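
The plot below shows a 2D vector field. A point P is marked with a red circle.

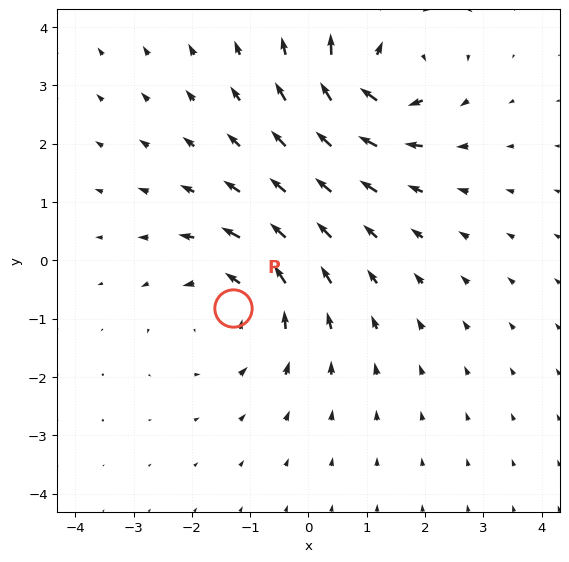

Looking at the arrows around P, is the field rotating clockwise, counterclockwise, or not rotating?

Near P at (-1.3, -0.8) the arrows circulate counterclockwise. The curl (z-component) there is about +4; positive curl means counterclockwise rotation.

counterclockwise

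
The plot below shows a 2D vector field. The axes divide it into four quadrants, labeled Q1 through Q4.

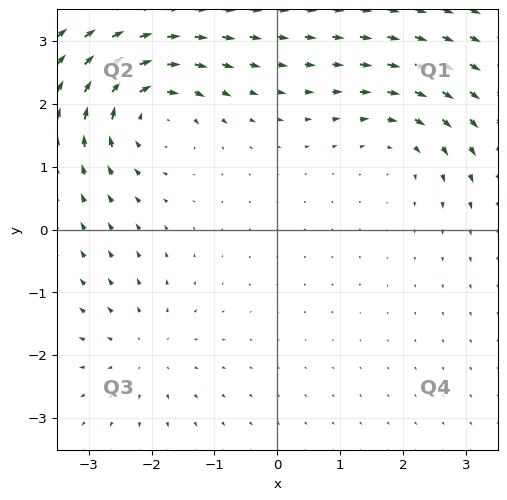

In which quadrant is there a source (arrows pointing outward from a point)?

The source sits at approximately (-2.1, -1.9), which lies in quadrant Q3. The divergence there is about +3, positive as expected for a source.

Q3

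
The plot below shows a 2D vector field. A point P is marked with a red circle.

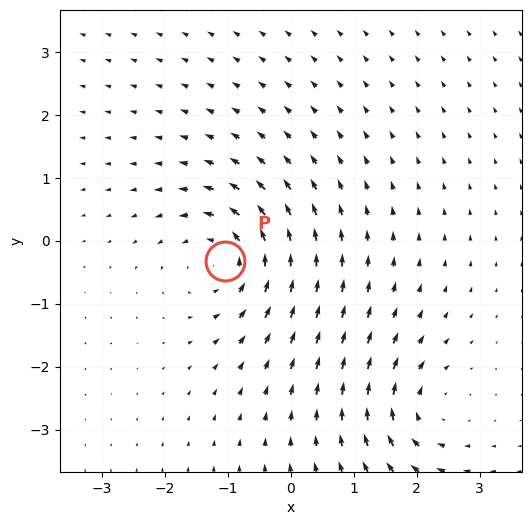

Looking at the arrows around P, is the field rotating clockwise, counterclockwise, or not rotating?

Near P at (-1.0, -0.3) the arrows circulate counterclockwise. The curl (z-component) there is about +5; positive curl means counterclockwise rotation.

counterclockwise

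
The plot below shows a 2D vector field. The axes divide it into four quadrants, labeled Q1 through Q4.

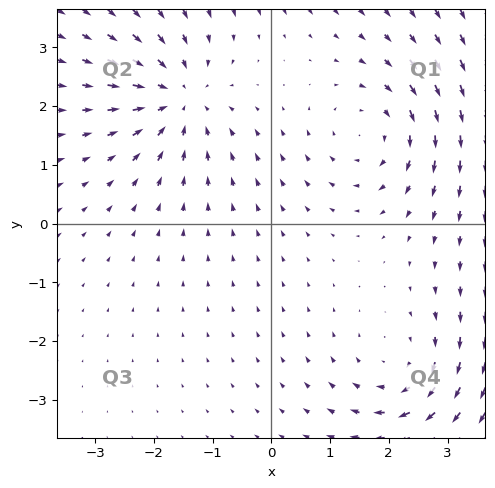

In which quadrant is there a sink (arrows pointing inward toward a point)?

Q2

The sink sits at approximately (-1.6, 2.1), which lies in quadrant Q2. The divergence there is about -4, negative as expected for a sink.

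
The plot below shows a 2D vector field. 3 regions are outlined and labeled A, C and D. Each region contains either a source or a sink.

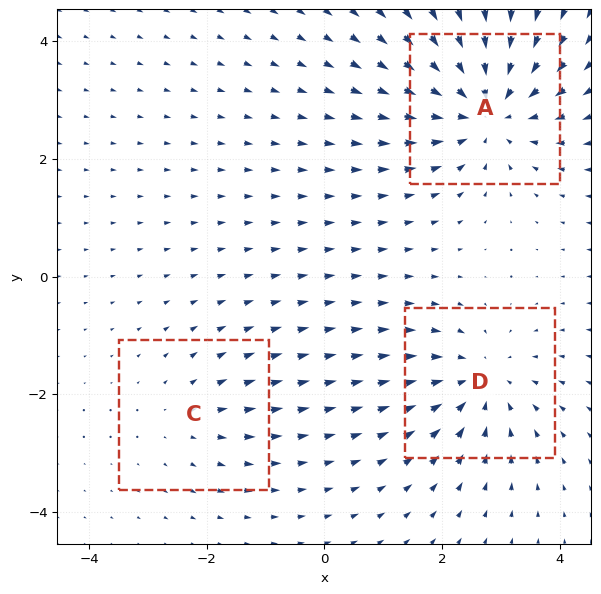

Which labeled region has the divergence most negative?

Divergence at each region's feature centre — A: about -5, C: about +2, D: about -3. Region A is most negative.

A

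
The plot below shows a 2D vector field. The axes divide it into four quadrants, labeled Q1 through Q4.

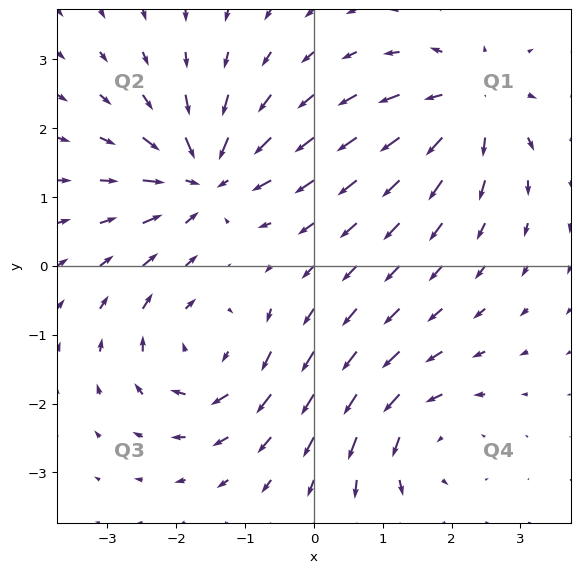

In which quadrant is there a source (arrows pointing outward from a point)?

The source sits at approximately (2.3, 2.4), which lies in quadrant Q1. The divergence there is about +5, positive as expected for a source.

Q1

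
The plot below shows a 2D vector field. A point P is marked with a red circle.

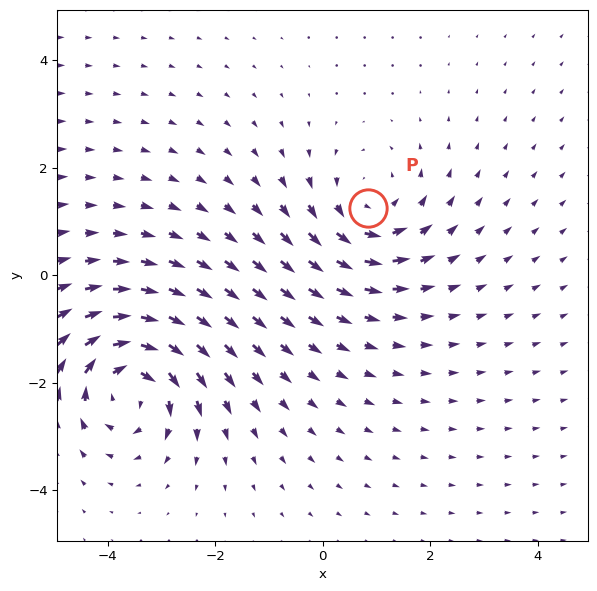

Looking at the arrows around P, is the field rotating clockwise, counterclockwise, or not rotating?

counterclockwise

Near P at (0.8, 1.3) the arrows circulate counterclockwise. The curl (z-component) there is about +2; positive curl means counterclockwise rotation.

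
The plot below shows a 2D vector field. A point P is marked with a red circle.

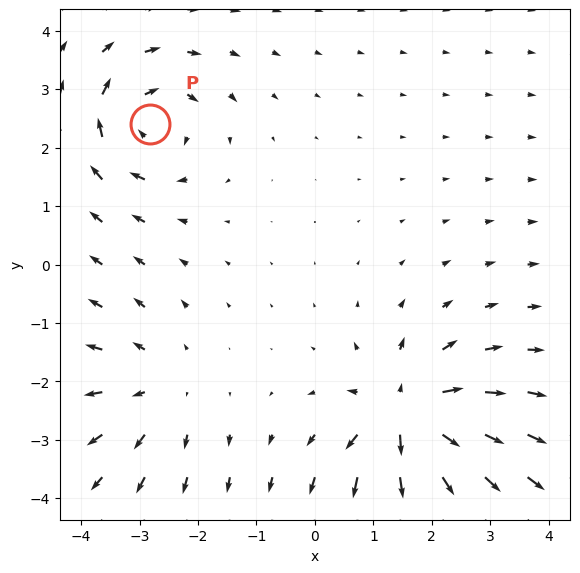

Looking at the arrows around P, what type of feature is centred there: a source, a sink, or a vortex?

At P (-2.8, 2.4) the arrows circulate clockwise. Divergence ≈0, curl about -4 — near-zero divergence with nonzero curl is a vortex.

vortex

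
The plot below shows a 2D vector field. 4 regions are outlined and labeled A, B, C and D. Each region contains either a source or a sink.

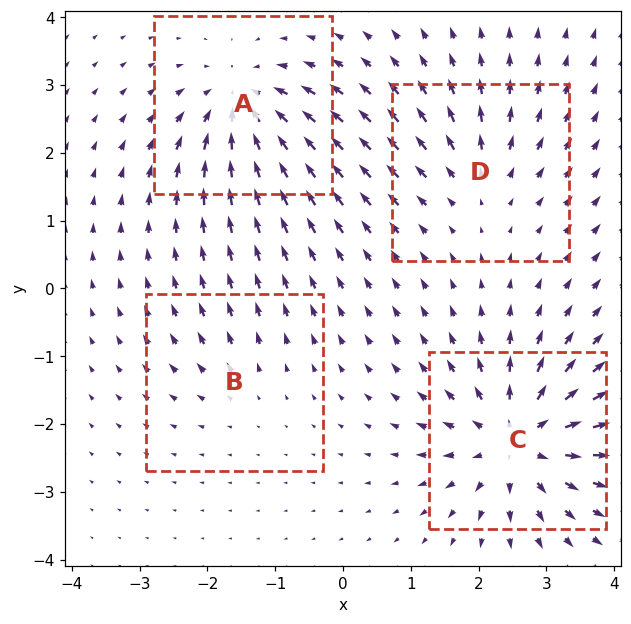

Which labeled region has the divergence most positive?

Divergence at each region's feature centre — A: about -6, B: about +3, C: about +8, D: about +4. Region C is most positive.

C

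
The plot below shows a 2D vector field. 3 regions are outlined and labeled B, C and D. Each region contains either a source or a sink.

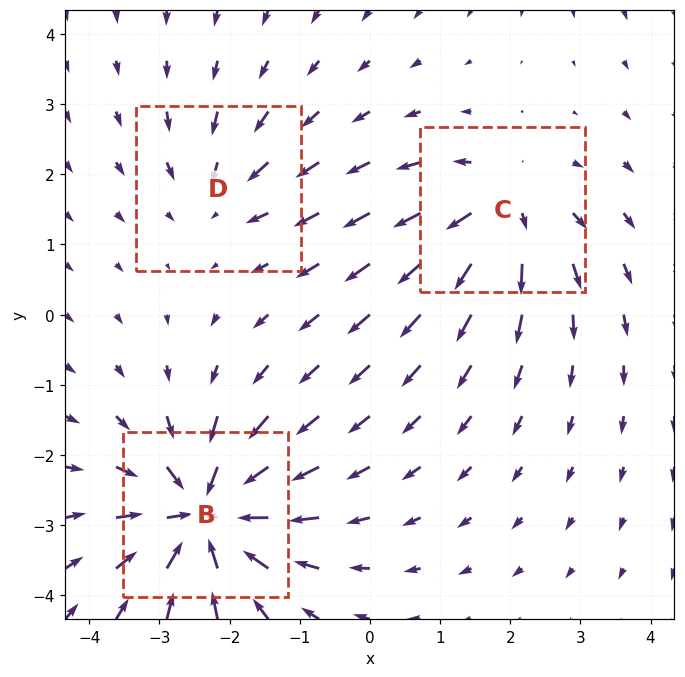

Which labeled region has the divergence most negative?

B

Divergence at each region's feature centre — B: about -6, C: about +4, D: about -3. Region B is most negative.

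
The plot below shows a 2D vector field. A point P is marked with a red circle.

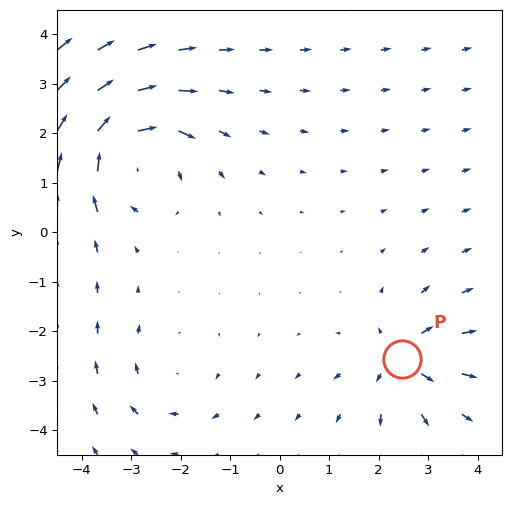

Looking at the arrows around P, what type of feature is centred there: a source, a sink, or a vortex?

source

At P (2.5, -2.6) the arrows spread outward. Divergence about +4, curl ≈0 — positive divergence with near-zero curl is a source.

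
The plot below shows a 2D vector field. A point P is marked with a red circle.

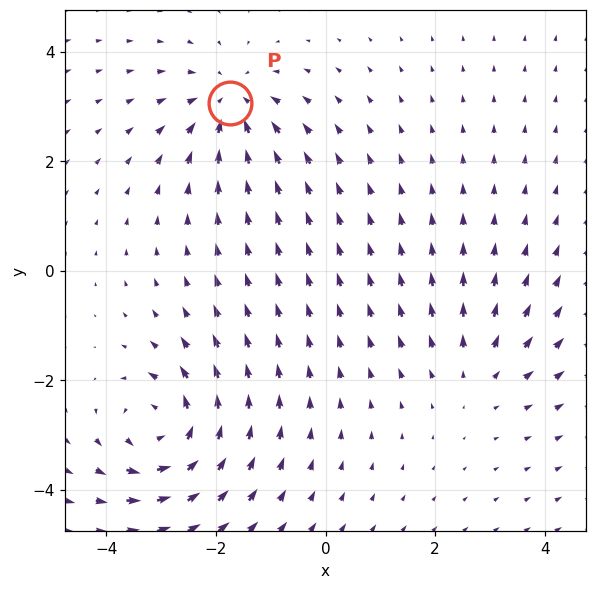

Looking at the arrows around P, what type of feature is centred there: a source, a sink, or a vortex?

At P (-1.7, 3.1) the arrows converge inward. Divergence about -4, curl ≈0 — negative divergence with near-zero curl is a sink.

sink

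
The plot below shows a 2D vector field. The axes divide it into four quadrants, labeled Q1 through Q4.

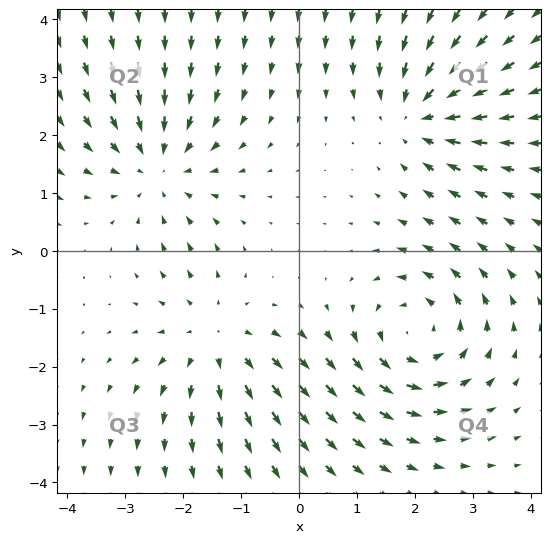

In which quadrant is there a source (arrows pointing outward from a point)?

The source sits at approximately (-1.4, -1.5), which lies in quadrant Q3. The divergence there is about +3, positive as expected for a source.

Q3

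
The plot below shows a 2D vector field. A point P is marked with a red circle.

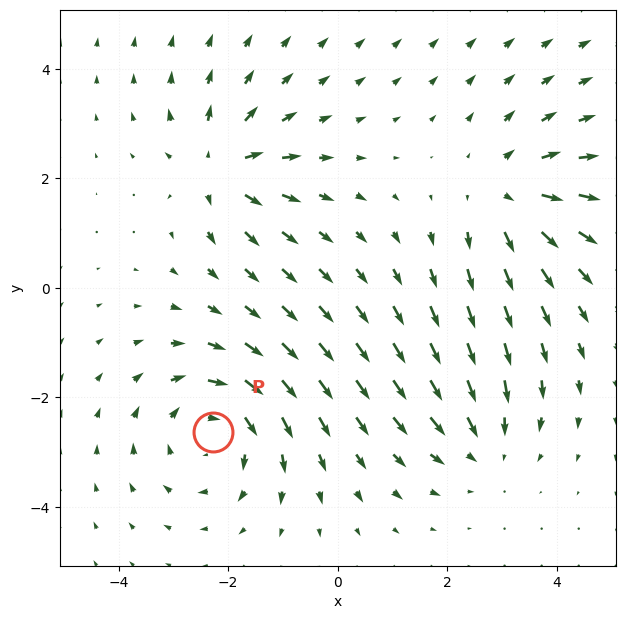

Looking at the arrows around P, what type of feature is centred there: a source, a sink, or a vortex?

At P (-2.3, -2.6) the arrows circulate clockwise. Divergence ≈0, curl about -4 — near-zero divergence with nonzero curl is a vortex.

vortex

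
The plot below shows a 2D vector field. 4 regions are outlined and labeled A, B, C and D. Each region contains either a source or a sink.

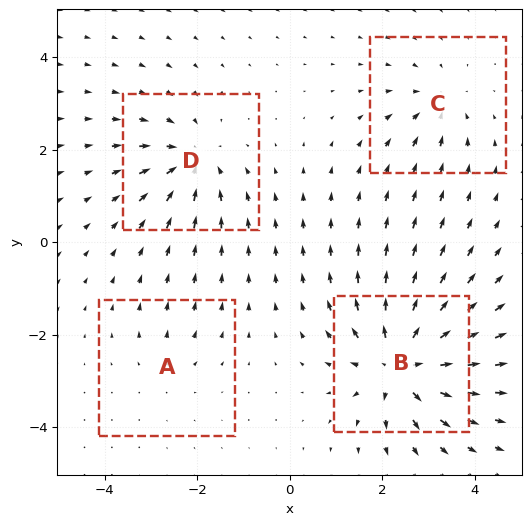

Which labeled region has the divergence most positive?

Divergence at each region's feature centre — A: about +2, B: about +7, C: about -4, D: about -5. Region B is most positive.

B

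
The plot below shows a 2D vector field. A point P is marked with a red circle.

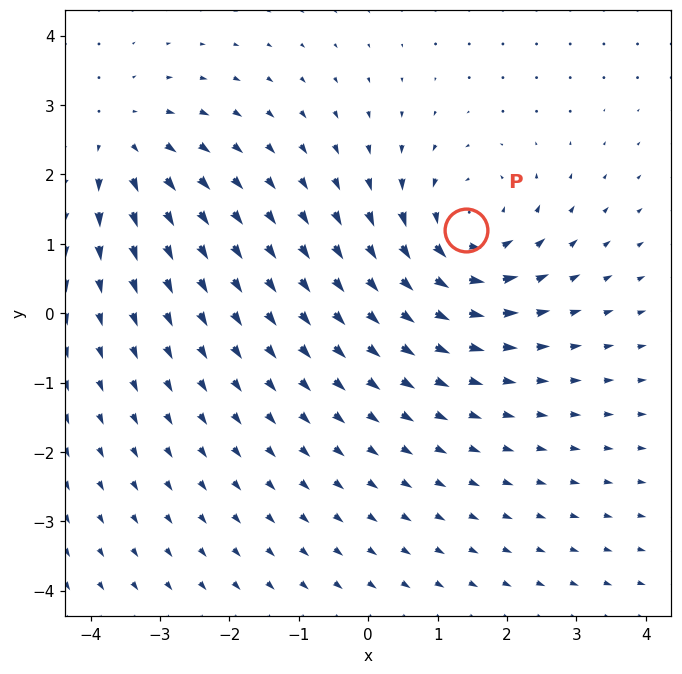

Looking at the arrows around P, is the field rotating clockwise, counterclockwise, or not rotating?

counterclockwise

Near P at (1.4, 1.2) the arrows circulate counterclockwise. The curl (z-component) there is about +5; positive curl means counterclockwise rotation.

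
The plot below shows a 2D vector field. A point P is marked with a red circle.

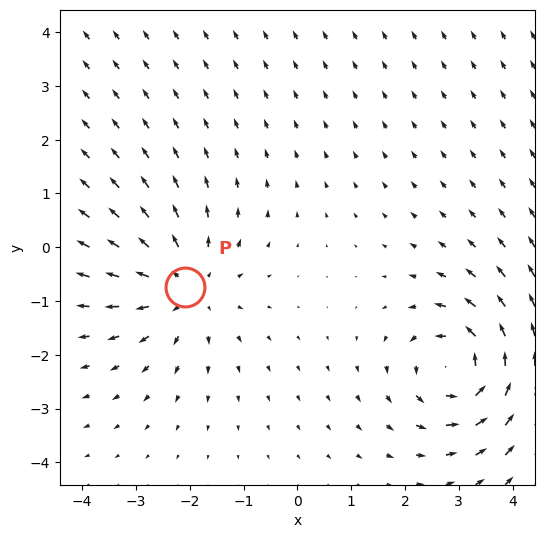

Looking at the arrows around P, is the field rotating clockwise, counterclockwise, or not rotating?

Near P at (-2.1, -0.7) the arrows show no circulation. The curl there is ≈0.

not rotating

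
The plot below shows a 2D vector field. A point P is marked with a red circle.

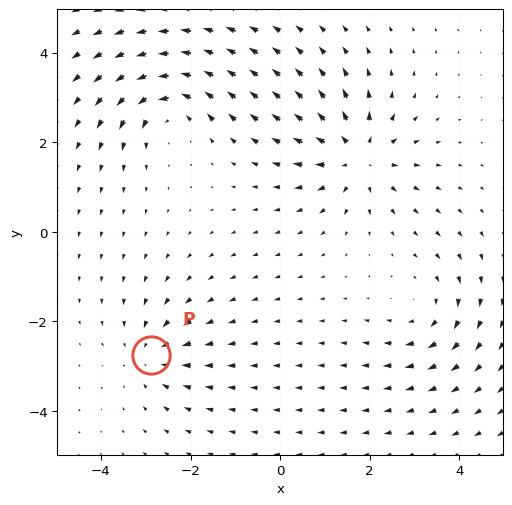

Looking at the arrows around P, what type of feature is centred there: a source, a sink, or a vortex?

sink

At P (-2.9, -2.8) the arrows converge inward. Divergence about -3, curl ≈0 — negative divergence with near-zero curl is a sink.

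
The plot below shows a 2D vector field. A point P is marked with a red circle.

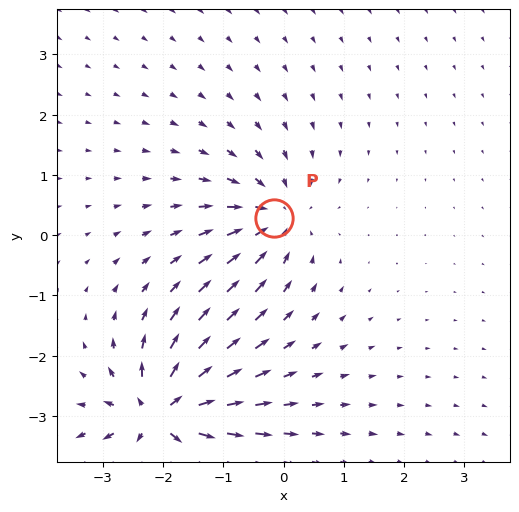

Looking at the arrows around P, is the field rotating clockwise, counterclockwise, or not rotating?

Near P at (-0.2, 0.3) the arrows show no circulation. The curl there is ≈0.

not rotating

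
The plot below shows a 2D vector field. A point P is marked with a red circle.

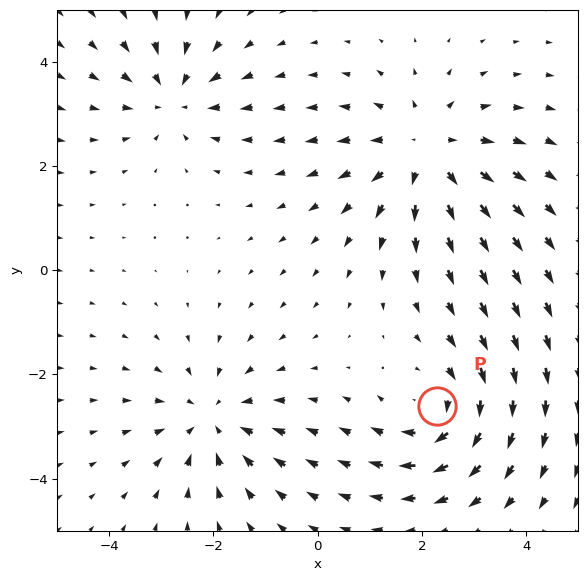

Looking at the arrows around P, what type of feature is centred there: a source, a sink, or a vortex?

At P (2.3, -2.6) the arrows circulate clockwise. Divergence ≈0, curl about -4 — near-zero divergence with nonzero curl is a vortex.

vortex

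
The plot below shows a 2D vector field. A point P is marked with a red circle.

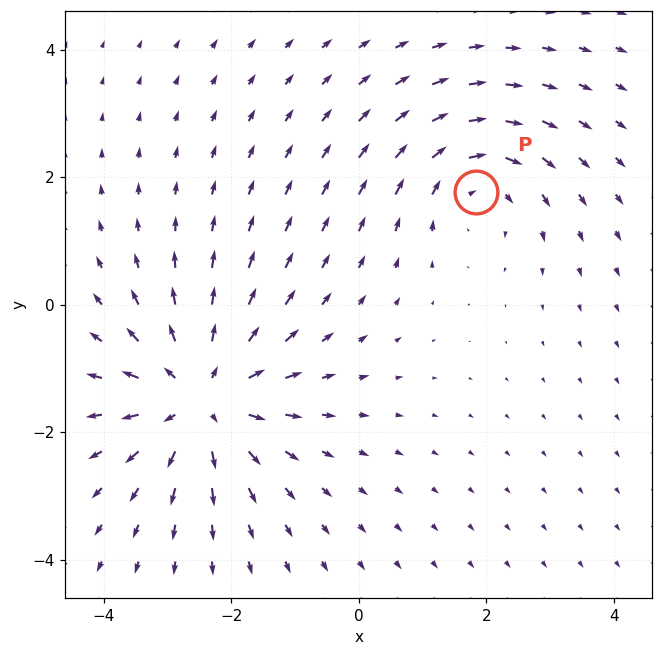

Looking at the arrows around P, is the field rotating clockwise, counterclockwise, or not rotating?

clockwise

Near P at (1.8, 1.8) the arrows circulate clockwise. The curl (z-component) there is about -3; negative curl means clockwise rotation.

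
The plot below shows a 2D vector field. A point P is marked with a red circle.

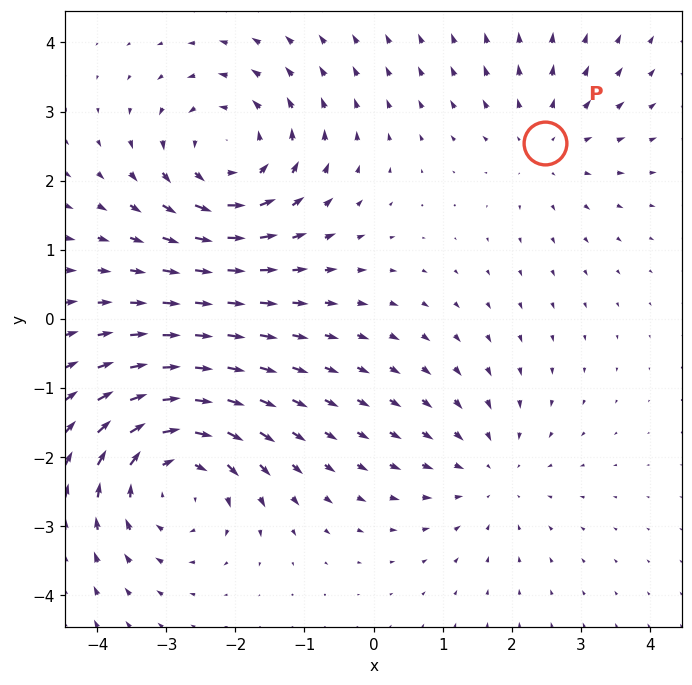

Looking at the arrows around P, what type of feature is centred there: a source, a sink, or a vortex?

At P (2.5, 2.5) the arrows spread outward. Divergence about +3, curl ≈0 — positive divergence with near-zero curl is a source.

source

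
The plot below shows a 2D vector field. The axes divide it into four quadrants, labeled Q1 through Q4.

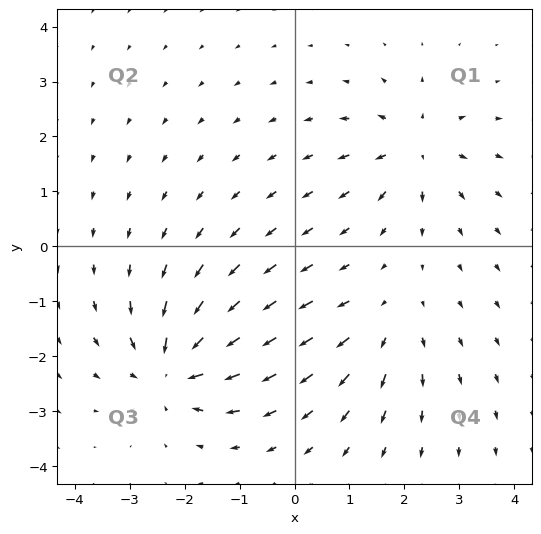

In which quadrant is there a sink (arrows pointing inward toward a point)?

The sink sits at approximately (-2.2, -2.2), which lies in quadrant Q3. The divergence there is about -5, negative as expected for a sink.

Q3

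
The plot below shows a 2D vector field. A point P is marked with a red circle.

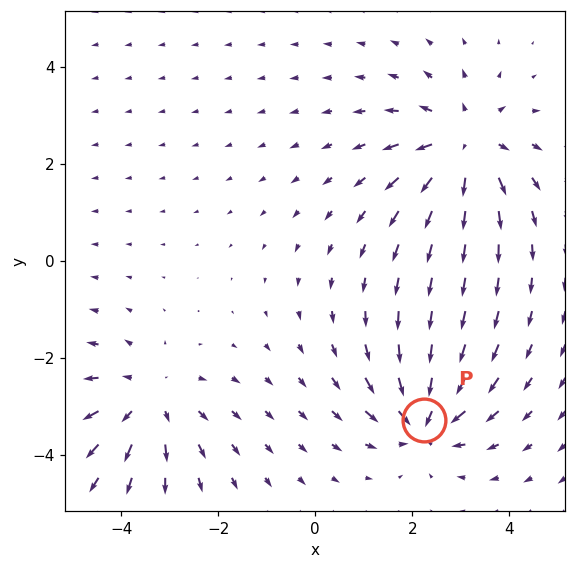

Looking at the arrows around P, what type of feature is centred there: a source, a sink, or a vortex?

At P (2.2, -3.3) the arrows converge inward. Divergence about -5, curl ≈0 — negative divergence with near-zero curl is a sink.

sink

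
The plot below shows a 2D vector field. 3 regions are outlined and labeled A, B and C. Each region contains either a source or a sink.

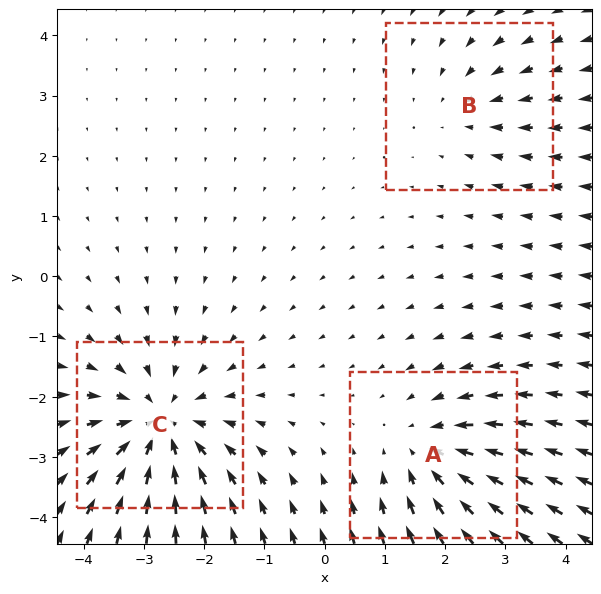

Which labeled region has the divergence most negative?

Divergence at each region's feature centre — A: about -3, B: about -2, C: about -5. Region C is most negative.

C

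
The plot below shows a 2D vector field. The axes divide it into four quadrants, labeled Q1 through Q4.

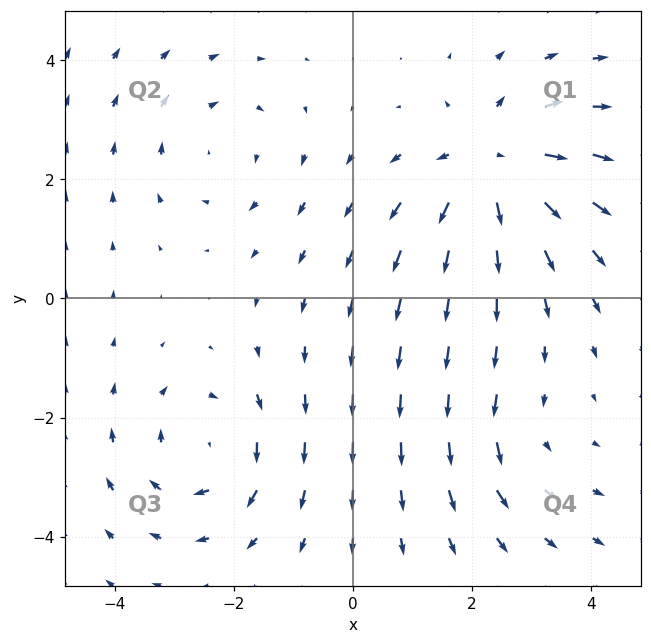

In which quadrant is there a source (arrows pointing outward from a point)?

The source sits at approximately (2.3, 2.2), which lies in quadrant Q1. The divergence there is about +5, positive as expected for a source.

Q1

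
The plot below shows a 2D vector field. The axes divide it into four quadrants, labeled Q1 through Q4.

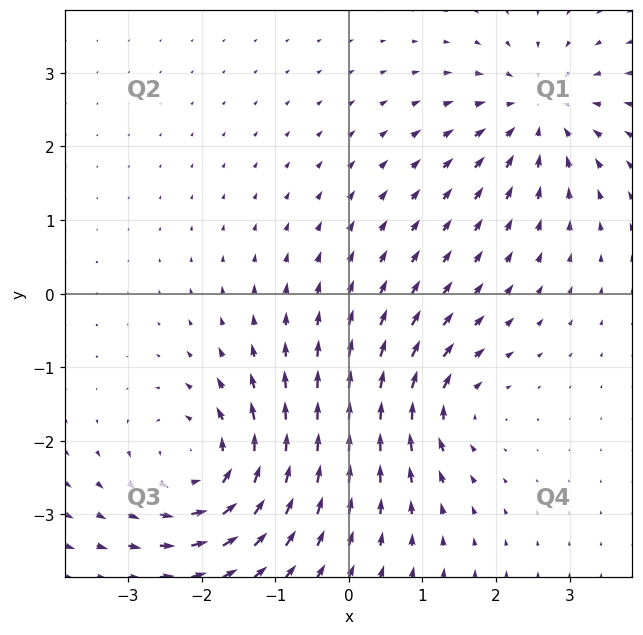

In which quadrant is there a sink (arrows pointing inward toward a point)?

The sink sits at approximately (2.6, 2.5), which lies in quadrant Q1. The divergence there is about -5, negative as expected for a sink.

Q1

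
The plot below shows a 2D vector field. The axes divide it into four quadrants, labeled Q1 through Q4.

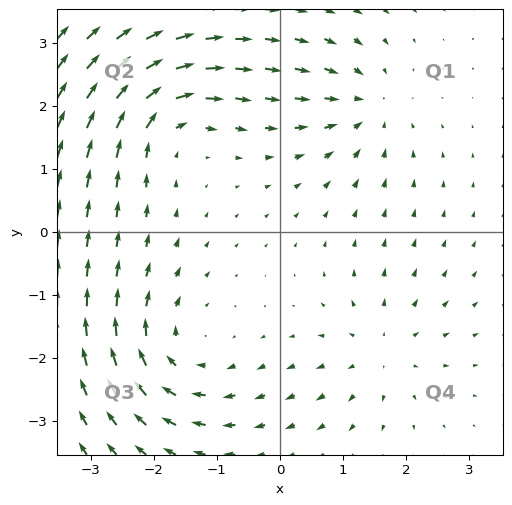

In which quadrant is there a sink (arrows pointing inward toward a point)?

Q1

The sink sits at approximately (1.4, 2.0), which lies in quadrant Q1. The divergence there is about -4, negative as expected for a sink.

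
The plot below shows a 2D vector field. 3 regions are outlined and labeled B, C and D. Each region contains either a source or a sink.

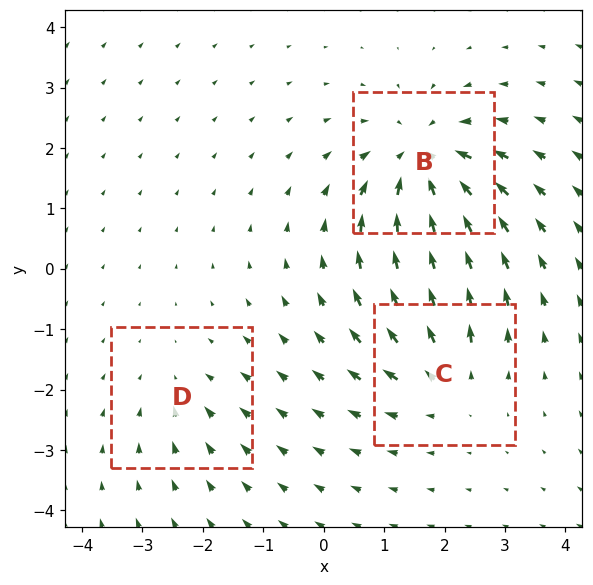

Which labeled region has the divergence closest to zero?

D

Divergence at each region's feature centre — B: about -5, C: about +3, D: about -2. Region D is closest to zero.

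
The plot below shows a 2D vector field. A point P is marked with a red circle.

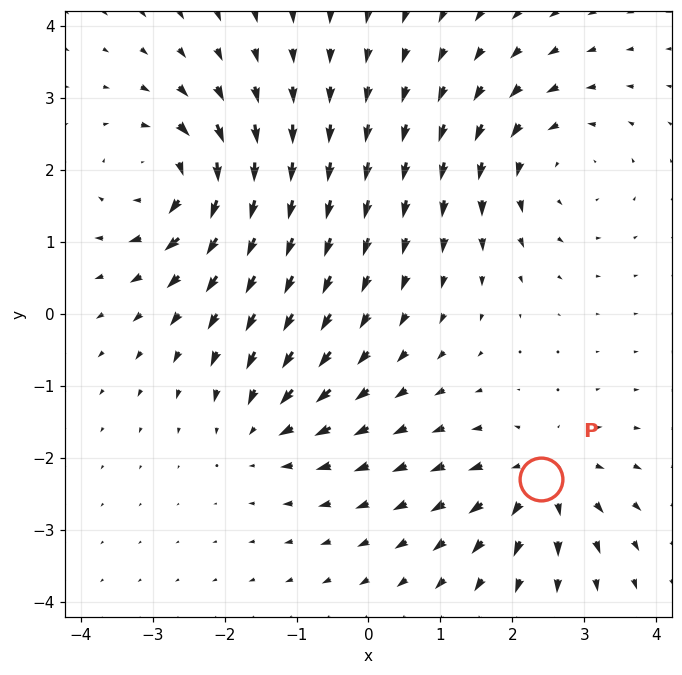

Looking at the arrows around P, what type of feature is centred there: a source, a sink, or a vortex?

source

At P (2.4, -2.3) the arrows spread outward. Divergence about +4, curl ≈0 — positive divergence with near-zero curl is a source.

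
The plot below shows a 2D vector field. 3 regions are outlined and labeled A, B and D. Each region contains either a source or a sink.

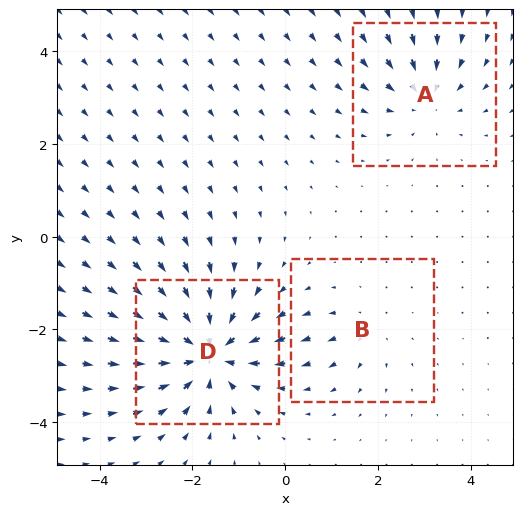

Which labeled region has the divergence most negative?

Divergence at each region's feature centre — A: about -3, B: about +2, D: about -6. Region D is most negative.

D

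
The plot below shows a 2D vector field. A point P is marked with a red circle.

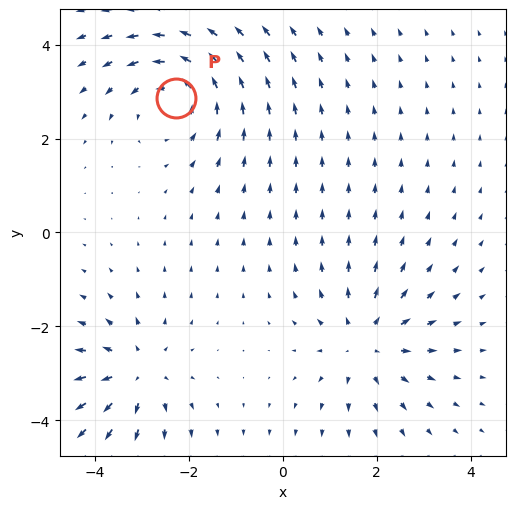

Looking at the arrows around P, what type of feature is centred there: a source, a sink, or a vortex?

vortex

At P (-2.3, 2.9) the arrows circulate counterclockwise. Divergence ≈0, curl about +5 — near-zero divergence with nonzero curl is a vortex.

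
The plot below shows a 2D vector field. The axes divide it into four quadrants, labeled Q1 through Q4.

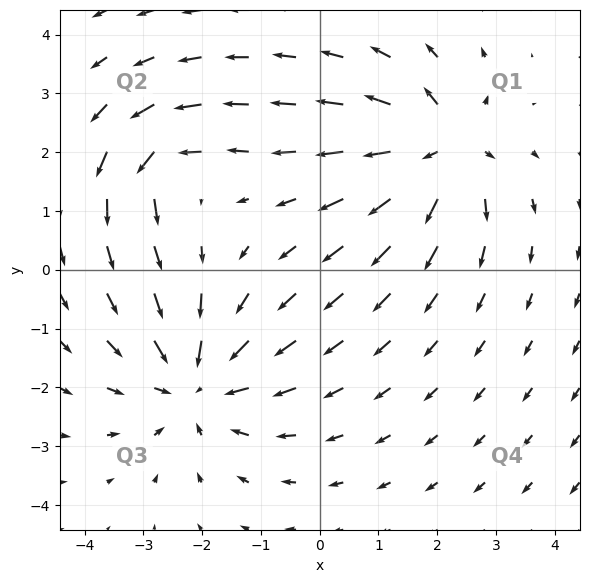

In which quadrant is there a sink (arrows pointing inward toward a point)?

Q3

The sink sits at approximately (-2.1, -1.9), which lies in quadrant Q3. The divergence there is about -4, negative as expected for a sink.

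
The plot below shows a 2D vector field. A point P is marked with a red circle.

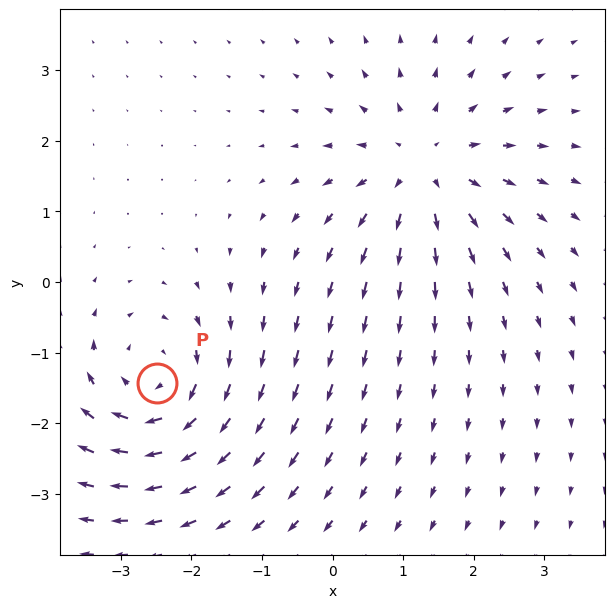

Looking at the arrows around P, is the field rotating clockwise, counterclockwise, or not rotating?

clockwise

Near P at (-2.5, -1.4) the arrows circulate clockwise. The curl (z-component) there is about -5; negative curl means clockwise rotation.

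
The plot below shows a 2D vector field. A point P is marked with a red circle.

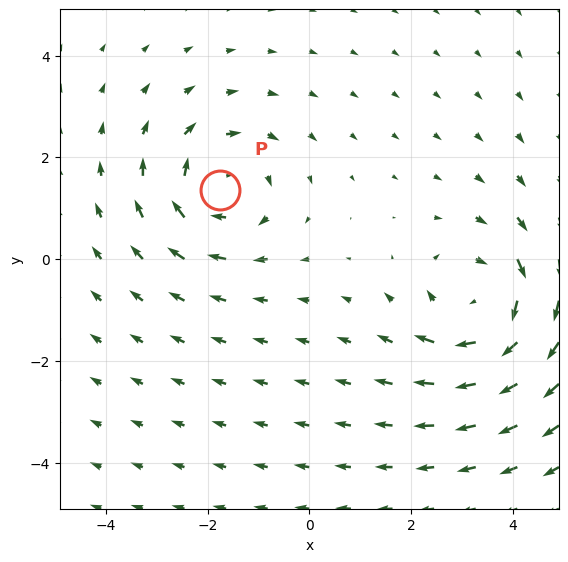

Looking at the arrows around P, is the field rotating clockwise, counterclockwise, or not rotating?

Near P at (-1.8, 1.4) the arrows circulate clockwise. The curl (z-component) there is about -3; negative curl means clockwise rotation.

clockwise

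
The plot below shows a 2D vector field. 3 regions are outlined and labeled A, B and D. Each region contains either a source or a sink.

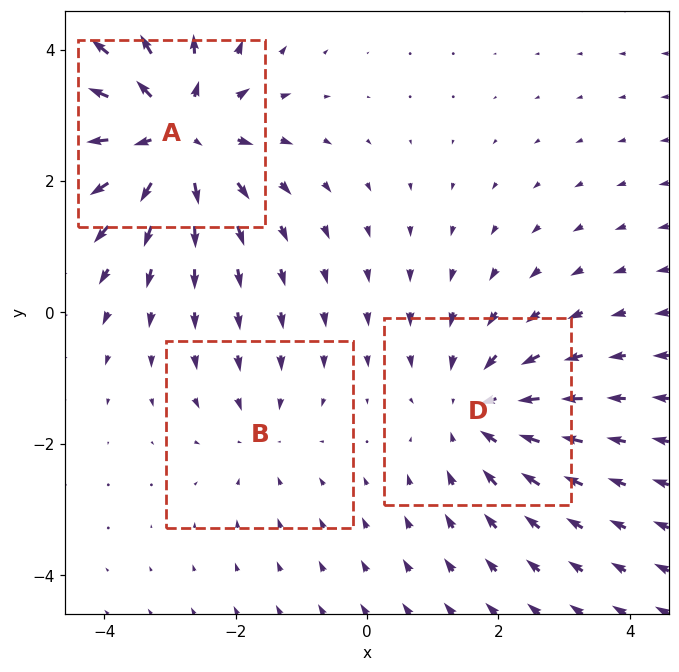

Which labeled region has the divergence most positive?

Divergence at each region's feature centre — A: about +5, B: about -2, D: about -3. Region A is most positive.

A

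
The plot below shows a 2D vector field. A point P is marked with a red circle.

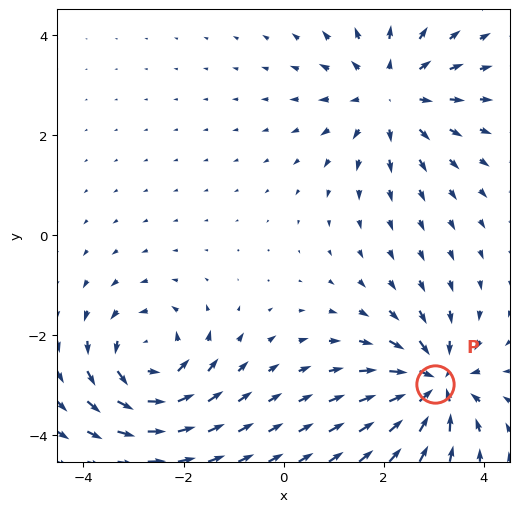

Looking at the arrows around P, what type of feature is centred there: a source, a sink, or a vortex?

sink

At P (3.0, -3.0) the arrows converge inward. Divergence about -7, curl ≈0 — negative divergence with near-zero curl is a sink.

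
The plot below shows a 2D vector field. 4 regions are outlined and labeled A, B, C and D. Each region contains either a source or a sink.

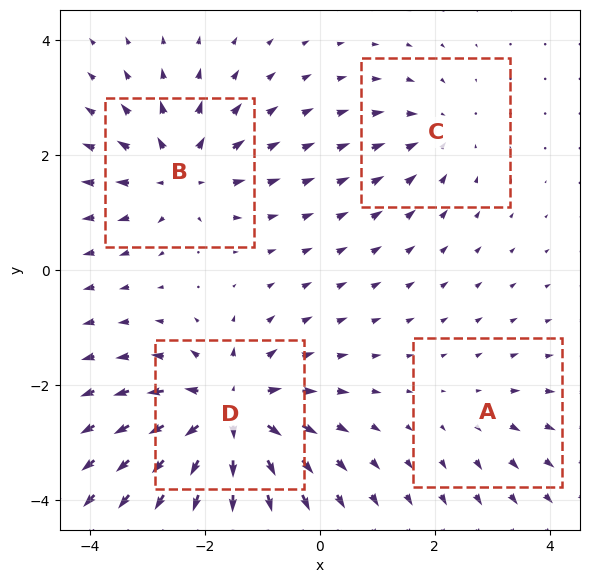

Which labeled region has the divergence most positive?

D

Divergence at each region's feature centre — A: about +2, B: about +5, C: about -3, D: about +8. Region D is most positive.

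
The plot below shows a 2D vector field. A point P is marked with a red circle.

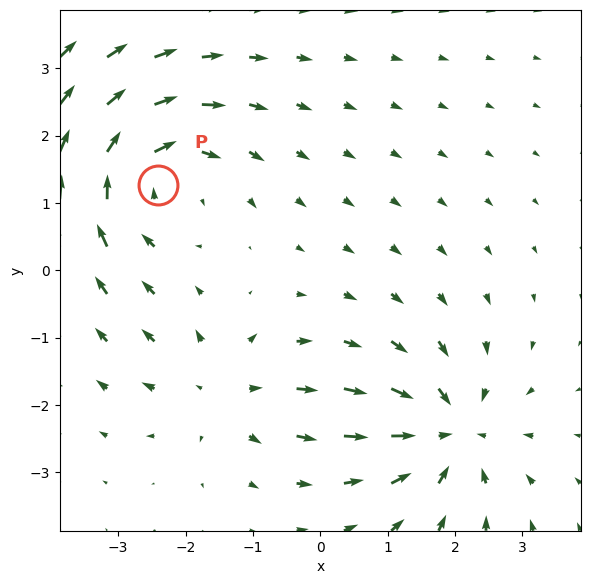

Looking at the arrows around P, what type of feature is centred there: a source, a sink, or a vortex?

At P (-2.4, 1.3) the arrows circulate clockwise. Divergence ≈0, curl about -5 — near-zero divergence with nonzero curl is a vortex.

vortex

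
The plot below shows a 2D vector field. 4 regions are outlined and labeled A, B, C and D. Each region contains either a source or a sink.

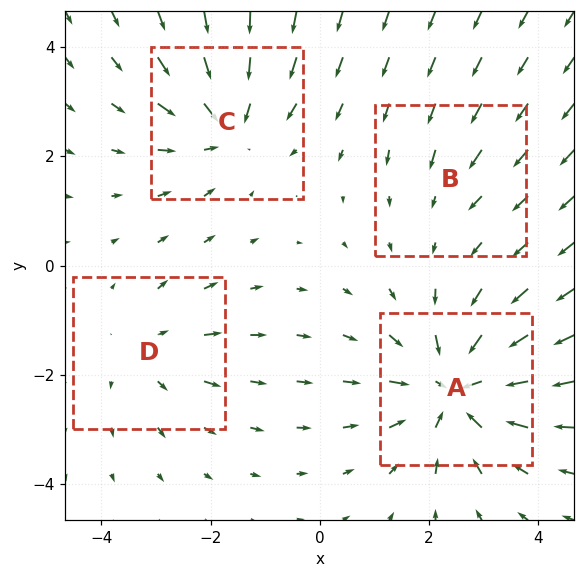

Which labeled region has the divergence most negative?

Divergence at each region's feature centre — A: about -6, B: about -2, C: about -4, D: about +3. Region A is most negative.

A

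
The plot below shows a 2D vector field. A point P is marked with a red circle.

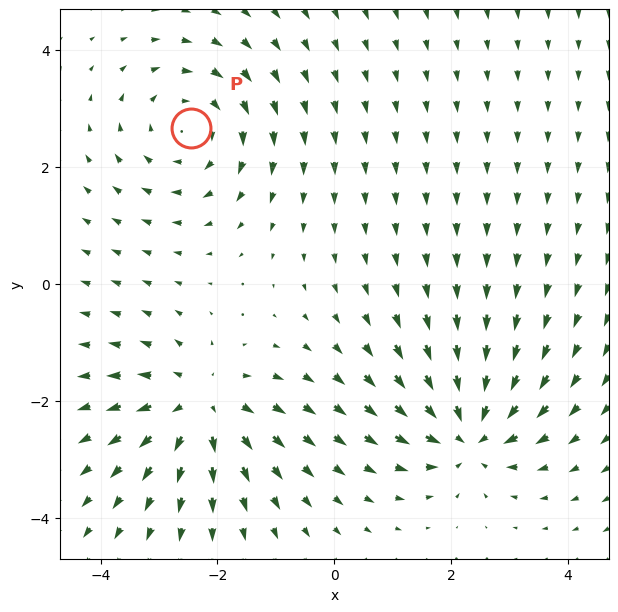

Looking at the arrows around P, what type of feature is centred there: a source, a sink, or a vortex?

At P (-2.5, 2.7) the arrows circulate clockwise. Divergence ≈0, curl about -4 — near-zero divergence with nonzero curl is a vortex.

vortex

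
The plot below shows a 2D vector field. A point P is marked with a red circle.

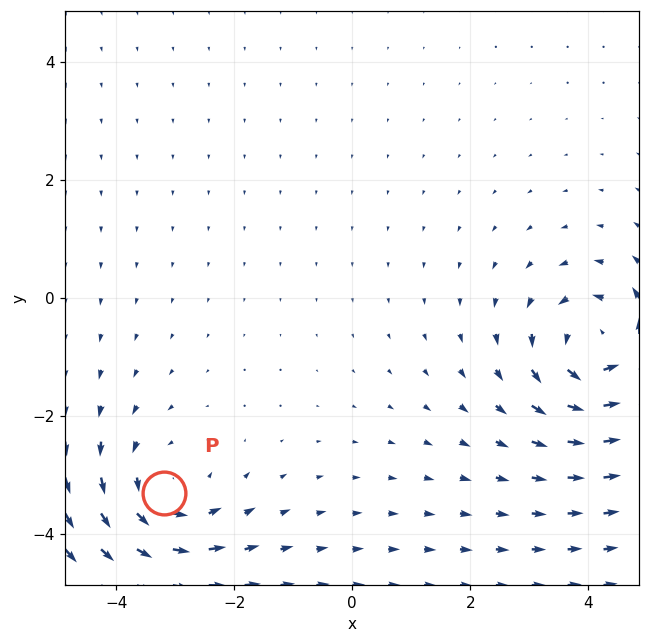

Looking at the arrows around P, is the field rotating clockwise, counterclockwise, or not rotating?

Near P at (-3.2, -3.3) the arrows circulate counterclockwise. The curl (z-component) there is about +4; positive curl means counterclockwise rotation.

counterclockwise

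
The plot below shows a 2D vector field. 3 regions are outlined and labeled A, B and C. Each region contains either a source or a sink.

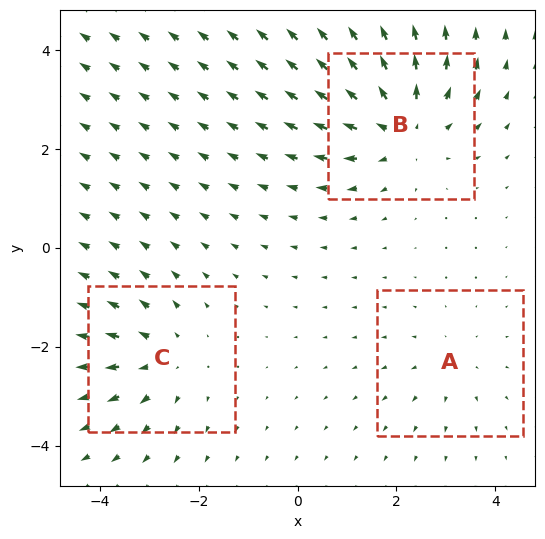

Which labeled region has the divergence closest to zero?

A

Divergence at each region's feature centre — A: about +2, B: about +4, C: about +3. Region A is closest to zero.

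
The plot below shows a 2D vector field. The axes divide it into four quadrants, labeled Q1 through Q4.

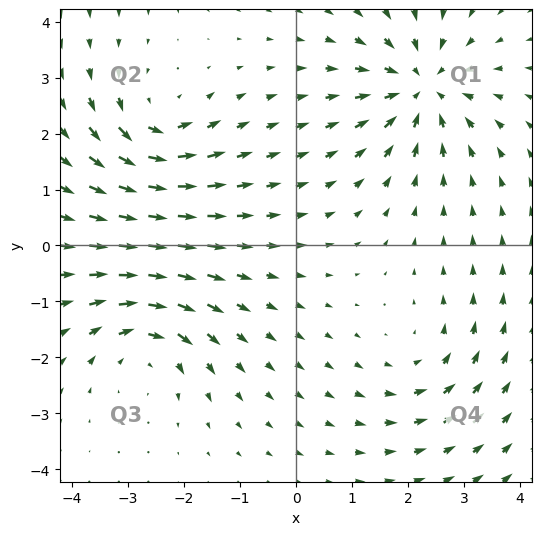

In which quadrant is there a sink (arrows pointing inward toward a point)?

Q1

The sink sits at approximately (2.2, 2.8), which lies in quadrant Q1. The divergence there is about -5, negative as expected for a sink.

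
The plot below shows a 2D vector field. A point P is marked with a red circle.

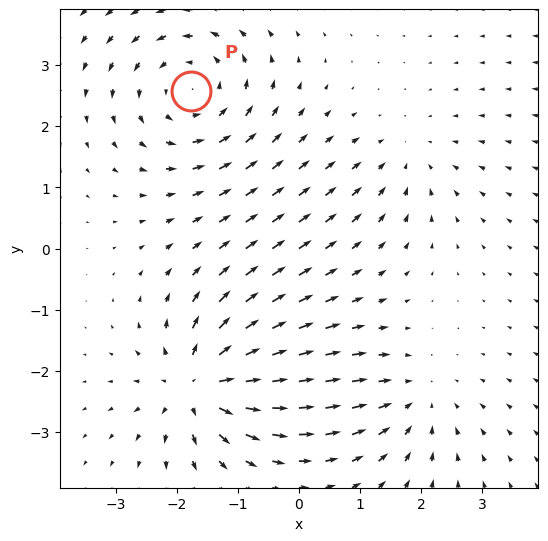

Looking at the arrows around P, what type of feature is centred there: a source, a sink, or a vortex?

At P (-1.8, 2.6) the arrows circulate counterclockwise. Divergence ≈0, curl about +4 — near-zero divergence with nonzero curl is a vortex.

vortex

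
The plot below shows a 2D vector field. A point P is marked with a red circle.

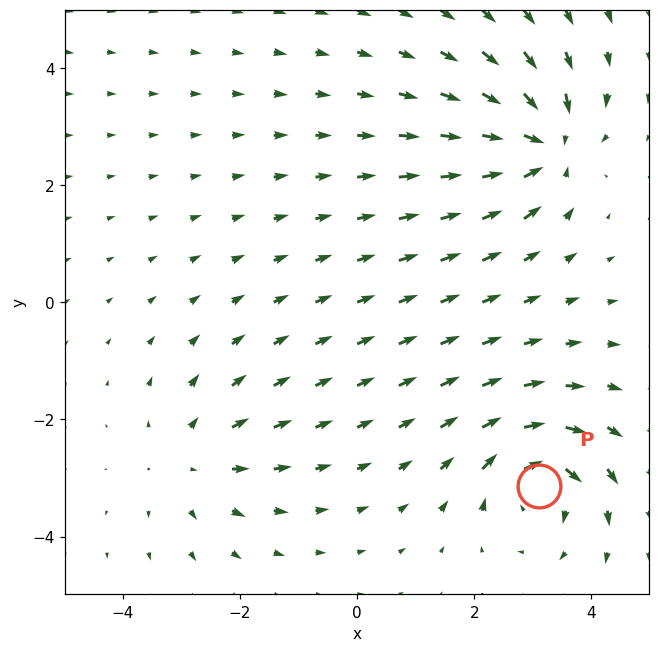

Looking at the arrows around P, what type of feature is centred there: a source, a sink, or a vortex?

At P (3.1, -3.1) the arrows circulate clockwise. Divergence ≈0, curl about -6 — near-zero divergence with nonzero curl is a vortex.

vortex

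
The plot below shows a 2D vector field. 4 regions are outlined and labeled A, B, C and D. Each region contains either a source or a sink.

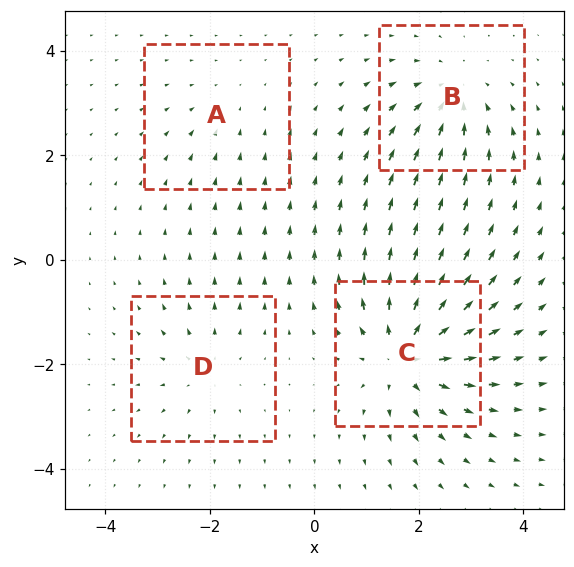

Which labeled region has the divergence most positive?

C

Divergence at each region's feature centre — A: about -2, B: about -5, C: about +7, D: about +3. Region C is most positive.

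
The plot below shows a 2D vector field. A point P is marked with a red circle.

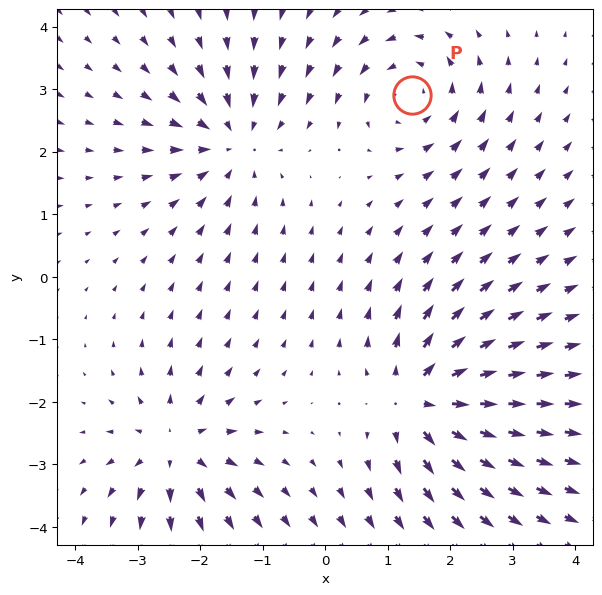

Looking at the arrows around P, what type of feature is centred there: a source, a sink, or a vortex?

vortex

At P (1.4, 2.9) the arrows circulate counterclockwise. Divergence ≈0, curl about +3 — near-zero divergence with nonzero curl is a vortex.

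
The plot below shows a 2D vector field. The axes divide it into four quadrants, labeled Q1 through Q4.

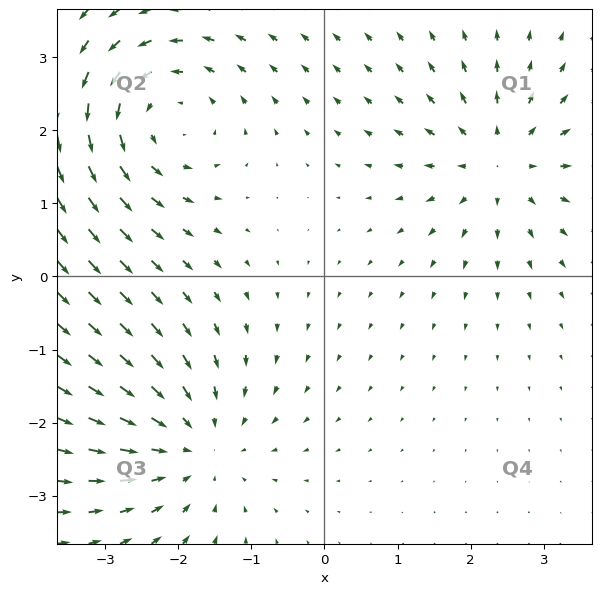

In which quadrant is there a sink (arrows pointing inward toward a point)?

The sink sits at approximately (-1.8, -2.3), which lies in quadrant Q3. The divergence there is about -3, negative as expected for a sink.

Q3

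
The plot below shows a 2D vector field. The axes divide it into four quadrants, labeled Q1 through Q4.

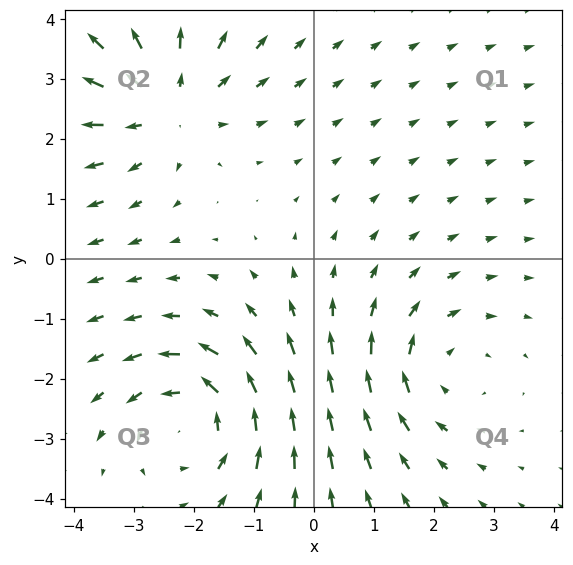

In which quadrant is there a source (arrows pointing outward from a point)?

The source sits at approximately (-2.4, 2.6), which lies in quadrant Q2. The divergence there is about +3, positive as expected for a source.

Q2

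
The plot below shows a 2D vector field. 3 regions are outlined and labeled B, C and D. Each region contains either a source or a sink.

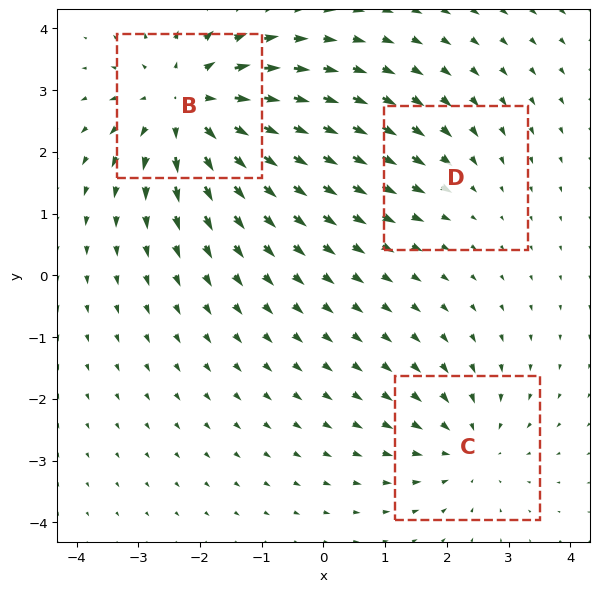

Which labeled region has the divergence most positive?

B

Divergence at each region's feature centre — B: about +5, C: about -3, D: about -2. Region B is most positive.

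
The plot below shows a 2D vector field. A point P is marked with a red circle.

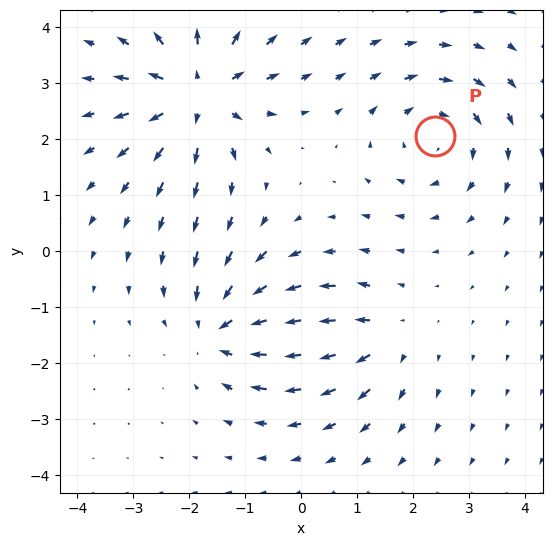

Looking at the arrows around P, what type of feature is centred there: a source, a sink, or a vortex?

vortex

At P (2.4, 2.1) the arrows circulate clockwise. Divergence ≈0, curl about -4 — near-zero divergence with nonzero curl is a vortex.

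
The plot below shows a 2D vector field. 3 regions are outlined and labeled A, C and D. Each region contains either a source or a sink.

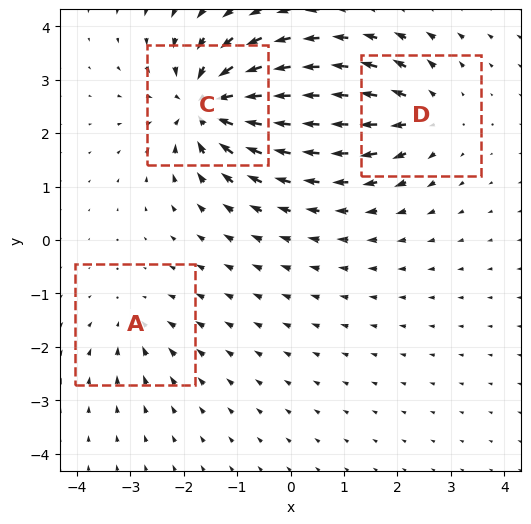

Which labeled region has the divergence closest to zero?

A

Divergence at each region's feature centre — A: about -2, C: about -7, D: about +4. Region A is closest to zero.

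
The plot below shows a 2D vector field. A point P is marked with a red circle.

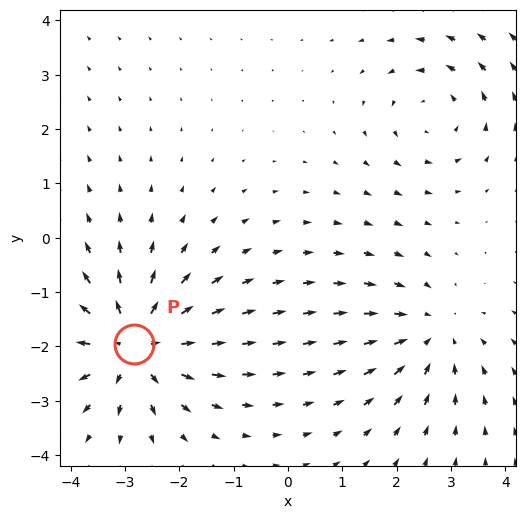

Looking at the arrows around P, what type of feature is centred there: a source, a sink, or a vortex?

source

At P (-2.8, -2.0) the arrows spread outward. Divergence about +5, curl ≈0 — positive divergence with near-zero curl is a source.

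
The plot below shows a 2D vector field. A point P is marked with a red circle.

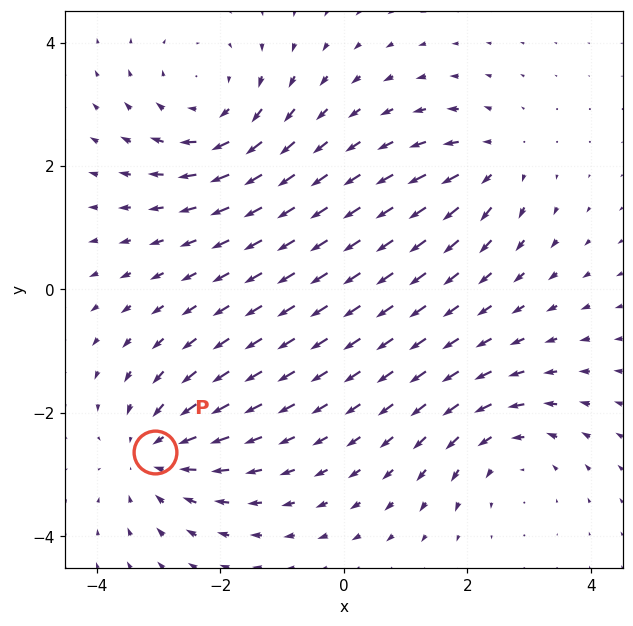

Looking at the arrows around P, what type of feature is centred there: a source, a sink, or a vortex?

At P (-3.1, -2.6) the arrows converge inward. Divergence about -4, curl ≈0 — negative divergence with near-zero curl is a sink.

sink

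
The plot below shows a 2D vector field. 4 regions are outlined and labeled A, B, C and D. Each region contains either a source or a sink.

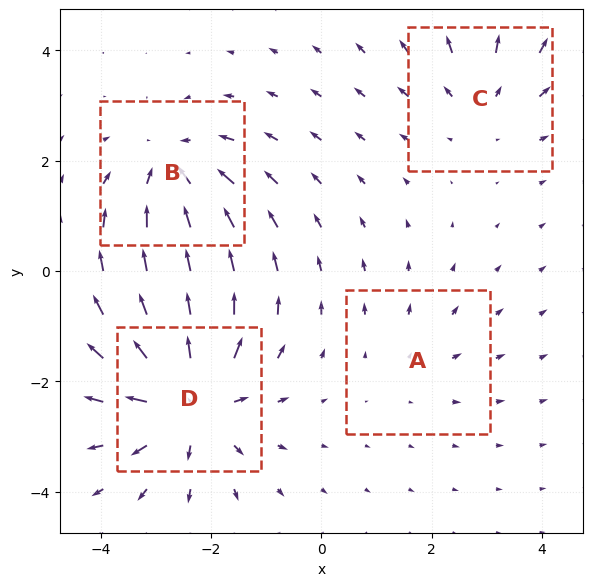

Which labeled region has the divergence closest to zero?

A

Divergence at each region's feature centre — A: about +2, B: about -4, C: about +3, D: about +6. Region A is closest to zero.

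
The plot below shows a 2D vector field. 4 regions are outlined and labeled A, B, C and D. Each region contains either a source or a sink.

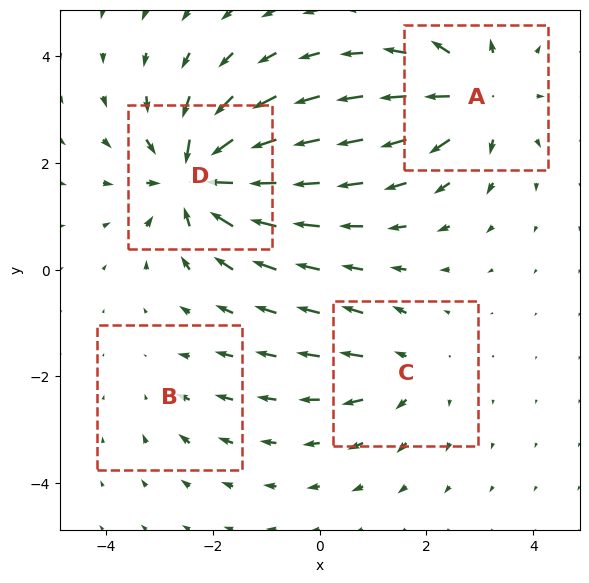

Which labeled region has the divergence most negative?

D

Divergence at each region's feature centre — A: about +6, B: about -2, C: about +4, D: about -8. Region D is most negative.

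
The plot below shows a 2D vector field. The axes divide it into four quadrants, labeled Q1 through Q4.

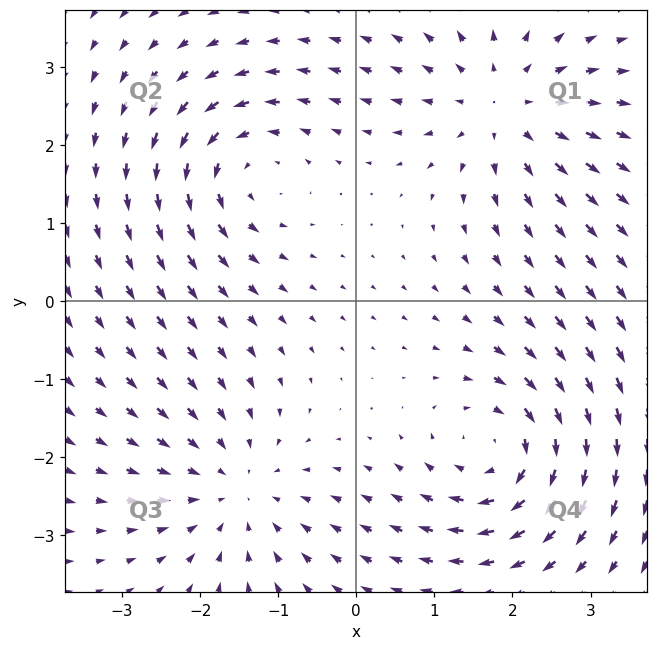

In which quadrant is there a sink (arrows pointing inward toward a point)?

The sink sits at approximately (-1.5, -2.4), which lies in quadrant Q3. The divergence there is about -4, negative as expected for a sink.

Q3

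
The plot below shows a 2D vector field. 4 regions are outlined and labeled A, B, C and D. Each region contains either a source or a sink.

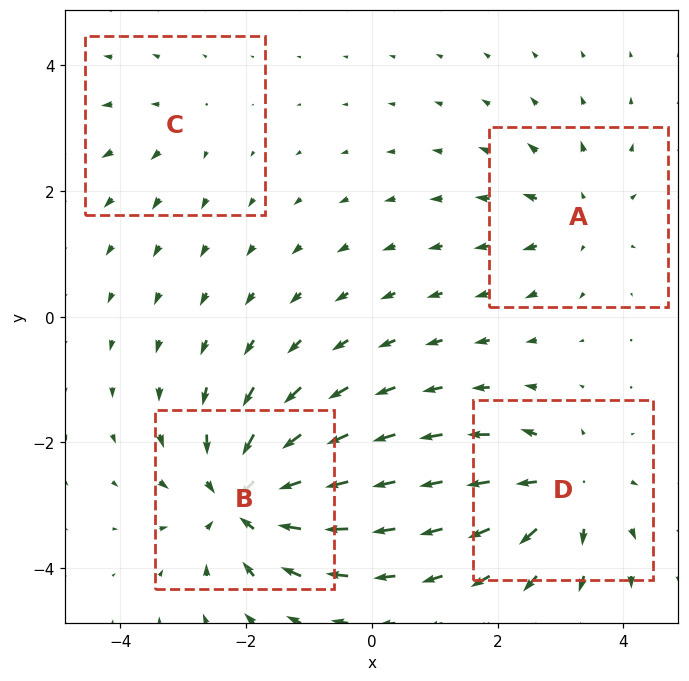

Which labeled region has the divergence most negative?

B

Divergence at each region's feature centre — A: about +4, B: about -7, C: about +2, D: about +5. Region B is most negative.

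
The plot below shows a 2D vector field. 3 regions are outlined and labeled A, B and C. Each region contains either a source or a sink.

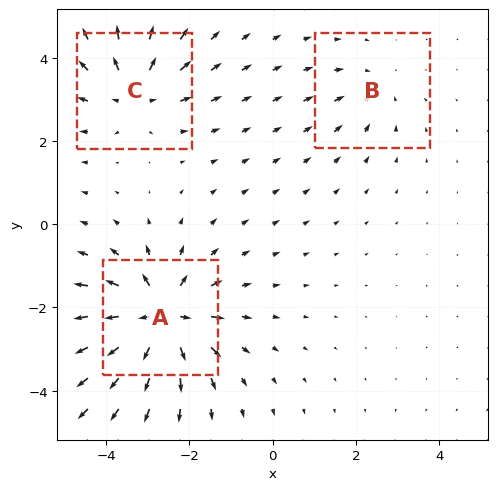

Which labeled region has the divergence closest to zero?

Divergence at each region's feature centre — A: about +5, B: about -2, C: about +4. Region B is closest to zero.

B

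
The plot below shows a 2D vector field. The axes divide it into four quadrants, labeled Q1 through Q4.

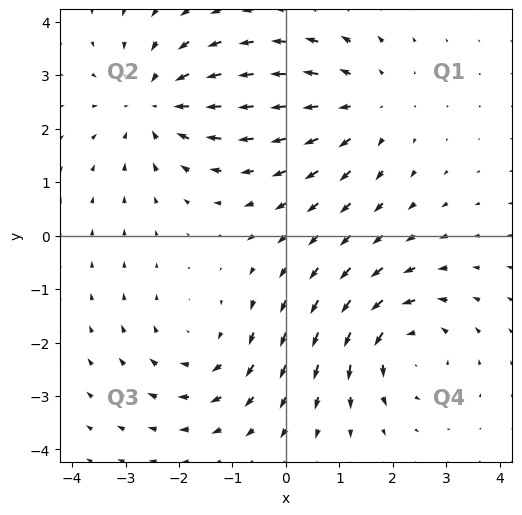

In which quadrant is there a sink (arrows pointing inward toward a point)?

The sink sits at approximately (-2.4, 2.5), which lies in quadrant Q2. The divergence there is about -4, negative as expected for a sink.

Q2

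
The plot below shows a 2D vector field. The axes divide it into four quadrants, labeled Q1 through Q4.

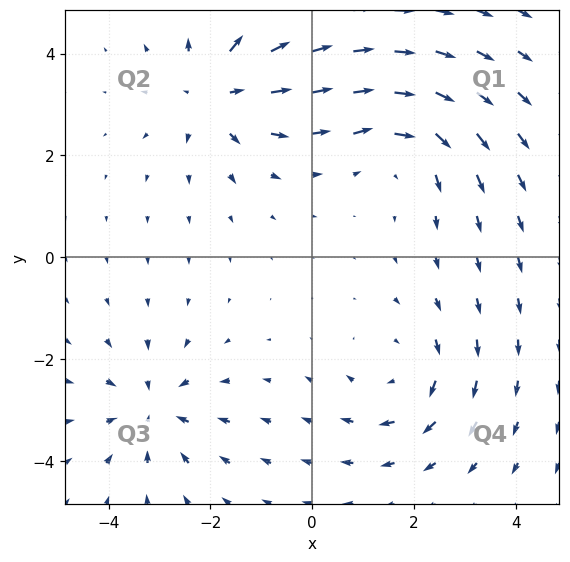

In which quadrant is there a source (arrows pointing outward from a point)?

Q2

The source sits at approximately (-1.9, 3.2), which lies in quadrant Q2. The divergence there is about +4, positive as expected for a source.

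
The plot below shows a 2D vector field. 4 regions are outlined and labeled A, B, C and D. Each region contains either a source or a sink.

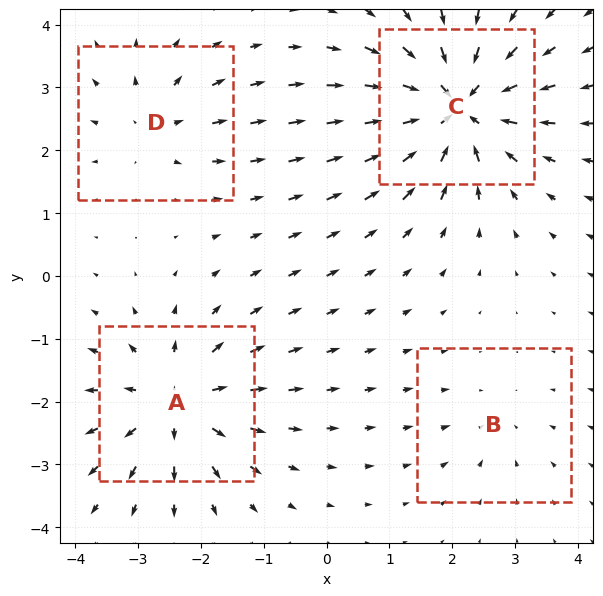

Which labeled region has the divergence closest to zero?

B

Divergence at each region's feature centre — A: about +6, B: about -2, C: about -8, D: about +3. Region B is closest to zero.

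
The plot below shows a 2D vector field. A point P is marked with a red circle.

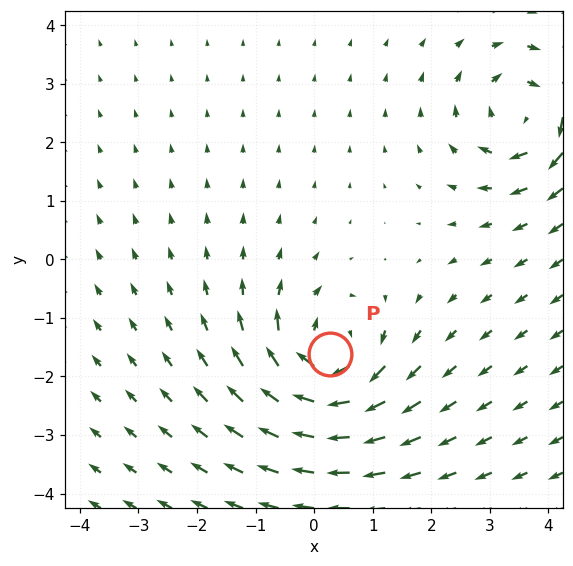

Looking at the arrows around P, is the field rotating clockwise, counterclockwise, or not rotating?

clockwise

Near P at (0.3, -1.6) the arrows circulate clockwise. The curl (z-component) there is about -5; negative curl means clockwise rotation.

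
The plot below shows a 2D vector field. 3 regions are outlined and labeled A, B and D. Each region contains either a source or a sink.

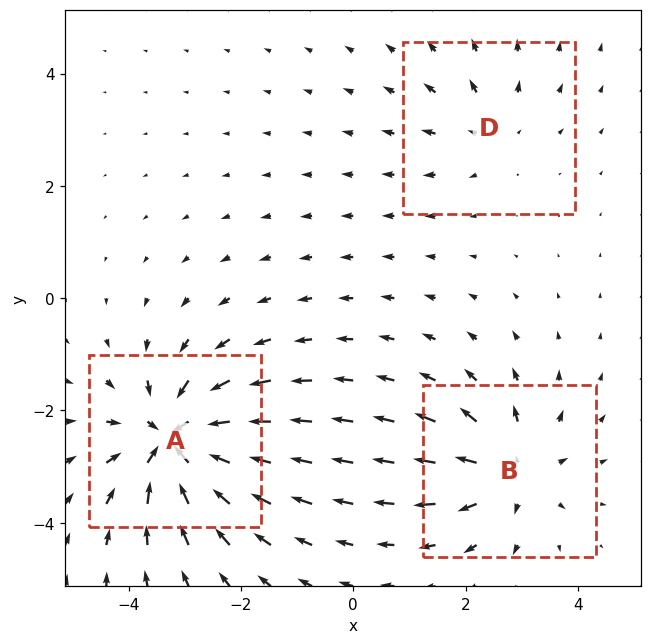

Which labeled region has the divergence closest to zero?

D

Divergence at each region's feature centre — A: about -6, B: about +4, D: about +2. Region D is closest to zero.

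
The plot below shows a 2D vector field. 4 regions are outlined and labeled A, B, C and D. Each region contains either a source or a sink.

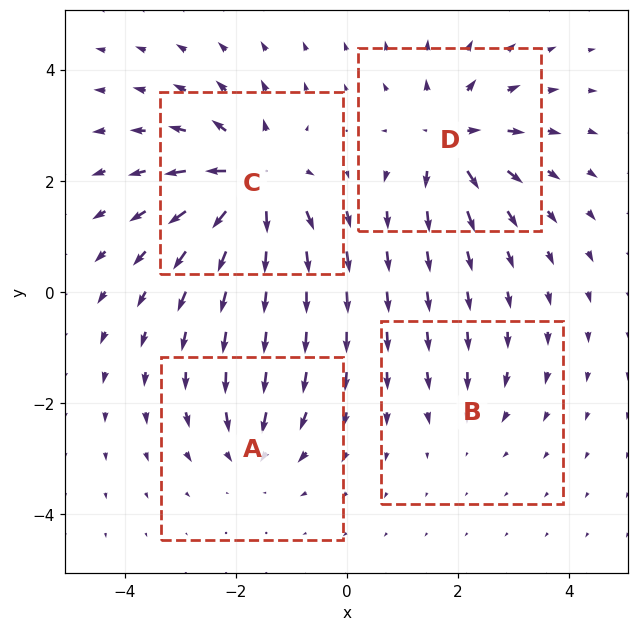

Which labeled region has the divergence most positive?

Divergence at each region's feature centre — A: about -4, B: about -3, C: about +8, D: about +7. Region C is most positive.

C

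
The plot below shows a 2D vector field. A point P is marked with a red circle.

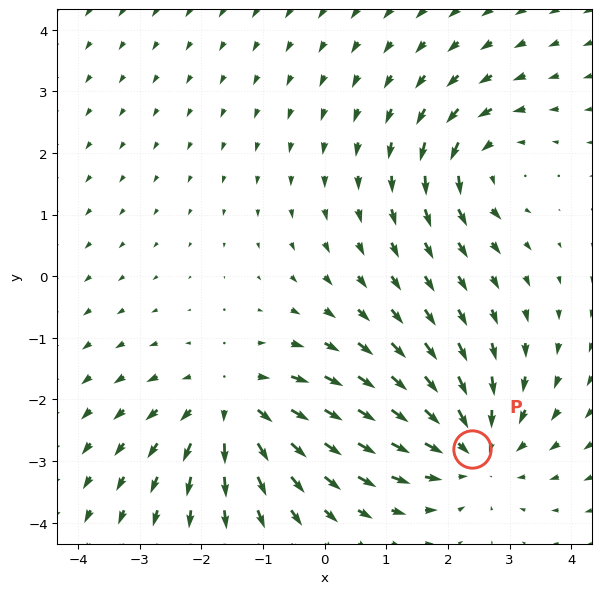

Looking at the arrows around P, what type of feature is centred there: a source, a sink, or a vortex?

At P (2.4, -2.8) the arrows converge inward. Divergence about -4, curl ≈0 — negative divergence with near-zero curl is a sink.

sink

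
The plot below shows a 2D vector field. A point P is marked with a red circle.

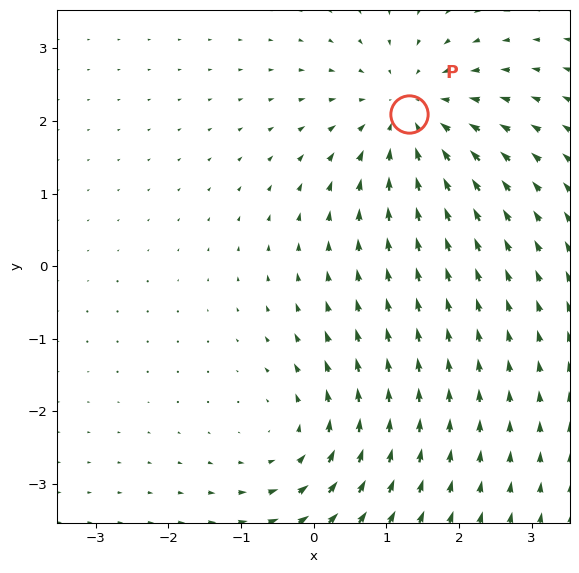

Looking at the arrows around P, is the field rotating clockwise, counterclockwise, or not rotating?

not rotating

Near P at (1.3, 2.1) the arrows show no circulation. The curl there is ≈0.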